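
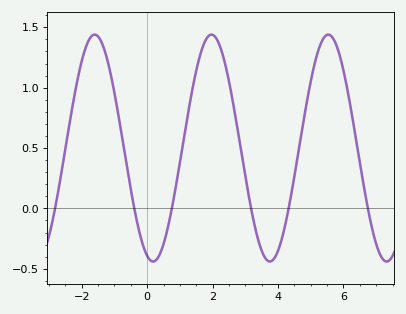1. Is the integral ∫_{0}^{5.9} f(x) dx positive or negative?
positive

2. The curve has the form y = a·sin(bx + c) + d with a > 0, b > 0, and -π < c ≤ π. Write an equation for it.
y = 0.94sin(1.76x - 1.89) + 0.5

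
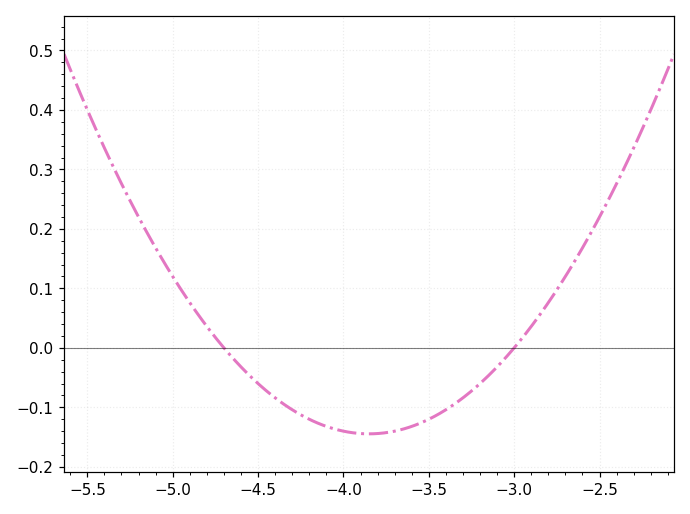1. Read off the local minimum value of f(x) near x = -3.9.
-0.14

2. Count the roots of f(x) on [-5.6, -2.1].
2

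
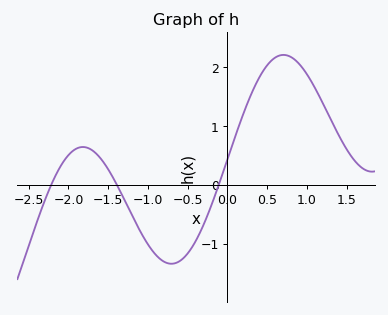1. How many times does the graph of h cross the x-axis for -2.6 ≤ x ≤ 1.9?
3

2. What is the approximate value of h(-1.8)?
0.6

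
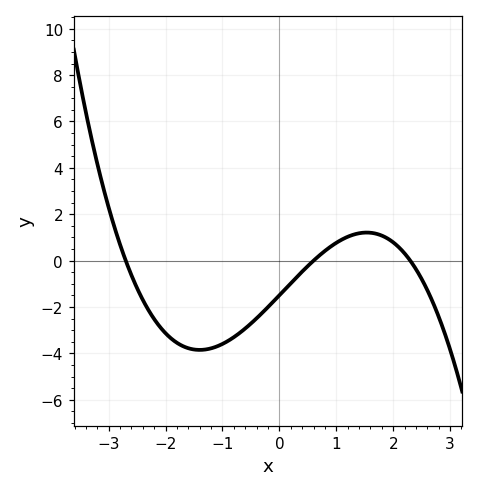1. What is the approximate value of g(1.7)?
1.2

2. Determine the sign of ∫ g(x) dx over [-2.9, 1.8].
negative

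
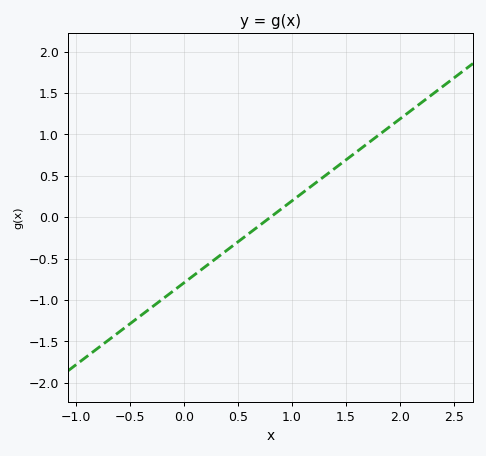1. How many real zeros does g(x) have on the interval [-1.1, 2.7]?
1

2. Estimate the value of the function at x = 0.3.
-0.5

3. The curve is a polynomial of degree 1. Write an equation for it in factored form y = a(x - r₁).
y = 0.99(x - 0.8)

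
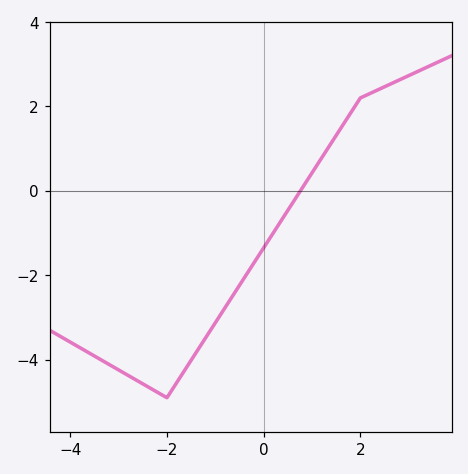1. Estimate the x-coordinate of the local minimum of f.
-2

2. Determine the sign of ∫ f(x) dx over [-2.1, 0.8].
negative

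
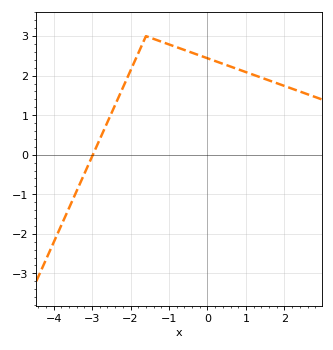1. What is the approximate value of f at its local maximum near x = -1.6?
3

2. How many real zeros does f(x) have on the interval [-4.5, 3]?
1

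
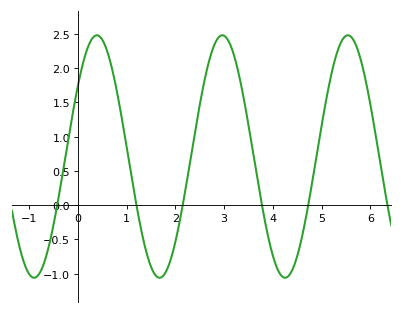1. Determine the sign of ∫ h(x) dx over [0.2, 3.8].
positive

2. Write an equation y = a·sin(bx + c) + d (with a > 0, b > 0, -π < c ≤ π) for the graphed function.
y = 1.77sin(2.44x + 0.62) + 0.71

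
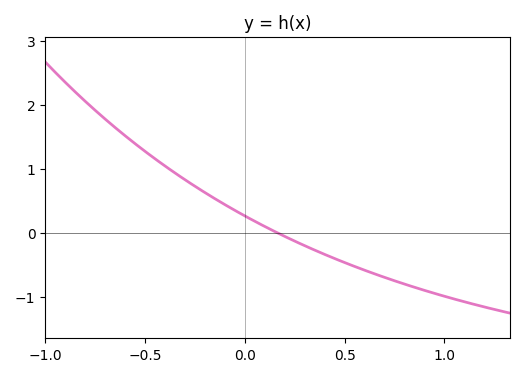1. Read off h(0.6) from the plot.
-0.6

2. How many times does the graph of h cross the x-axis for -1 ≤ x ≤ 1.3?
1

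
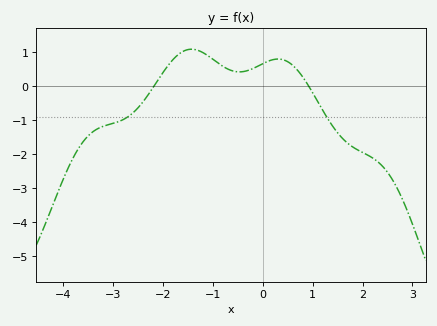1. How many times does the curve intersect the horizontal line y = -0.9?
2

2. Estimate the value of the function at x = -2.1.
0.2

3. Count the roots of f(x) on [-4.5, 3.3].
2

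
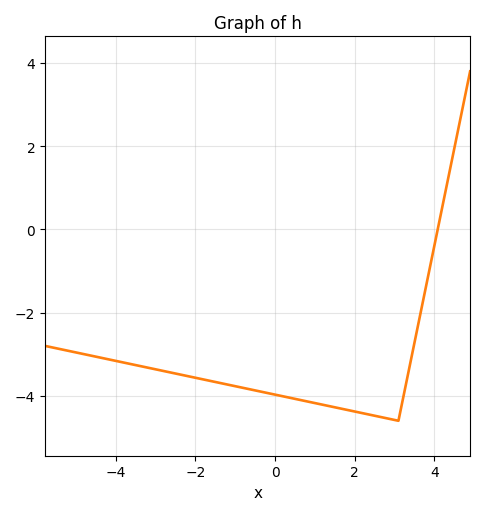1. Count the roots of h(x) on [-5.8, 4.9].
1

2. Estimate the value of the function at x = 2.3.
-4.4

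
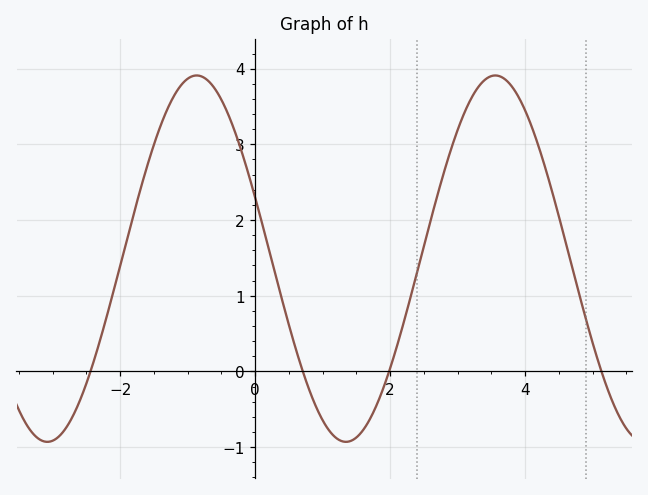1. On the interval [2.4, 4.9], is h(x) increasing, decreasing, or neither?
neither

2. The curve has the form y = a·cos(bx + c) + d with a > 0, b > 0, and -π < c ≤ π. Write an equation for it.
y = 2.42cos(1.42x + 1.23) + 1.49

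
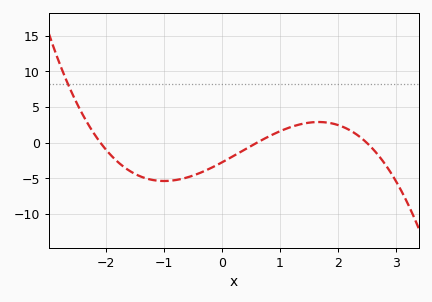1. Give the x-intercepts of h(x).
-2.1, 0.6, 2.5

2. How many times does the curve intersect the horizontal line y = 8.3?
1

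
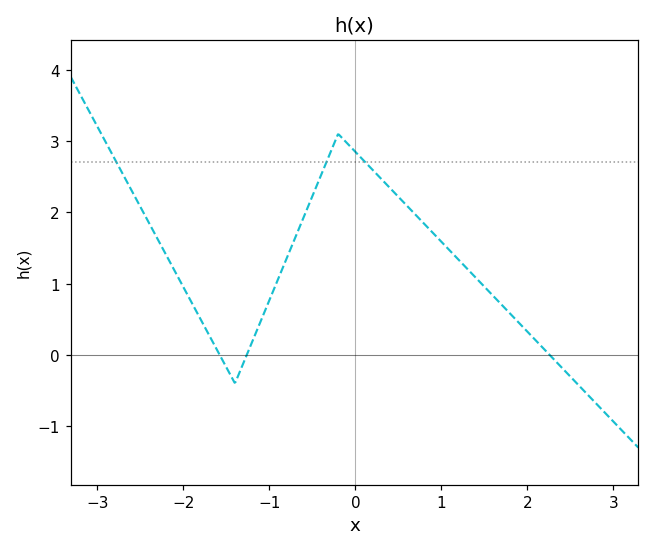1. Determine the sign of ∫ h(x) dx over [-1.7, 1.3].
positive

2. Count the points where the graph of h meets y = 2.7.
3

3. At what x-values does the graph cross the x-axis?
-1.6, -1.3, 2.3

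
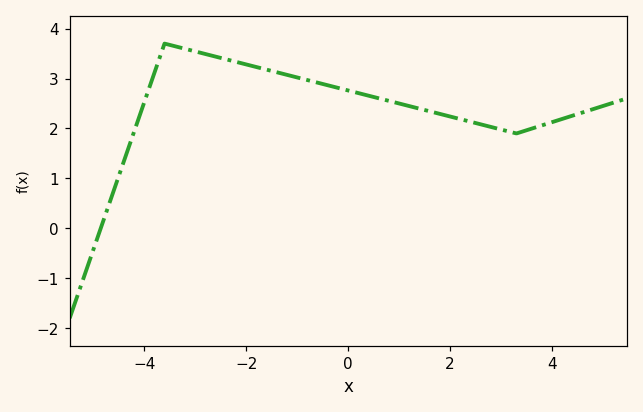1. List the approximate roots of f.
-4.85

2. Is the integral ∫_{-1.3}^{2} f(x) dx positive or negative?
positive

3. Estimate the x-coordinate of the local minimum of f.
3.3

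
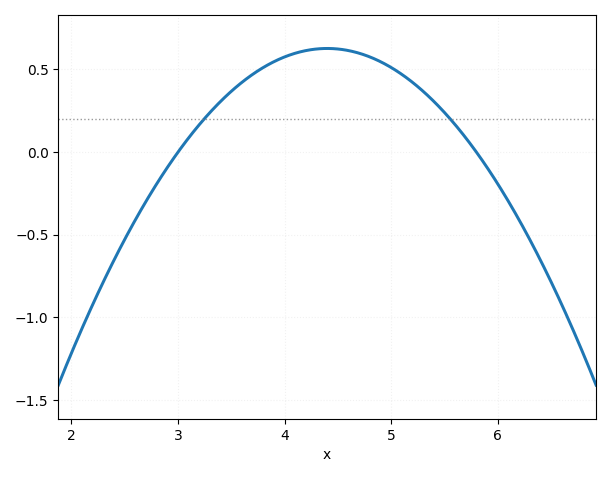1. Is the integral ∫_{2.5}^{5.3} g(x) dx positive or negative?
positive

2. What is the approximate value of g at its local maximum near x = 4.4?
0.627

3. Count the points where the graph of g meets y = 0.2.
2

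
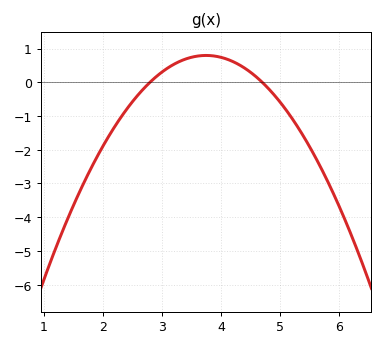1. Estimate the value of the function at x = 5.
-0.581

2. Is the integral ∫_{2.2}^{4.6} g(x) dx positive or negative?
positive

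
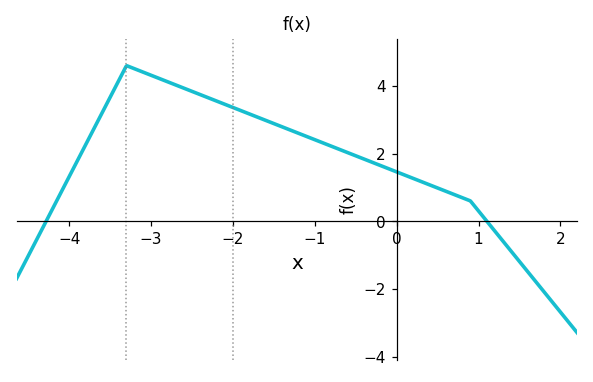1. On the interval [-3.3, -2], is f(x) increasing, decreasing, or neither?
decreasing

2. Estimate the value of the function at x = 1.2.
-0.2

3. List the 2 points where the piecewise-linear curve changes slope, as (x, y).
(-3.3, 4.6); (0.9, 0.6)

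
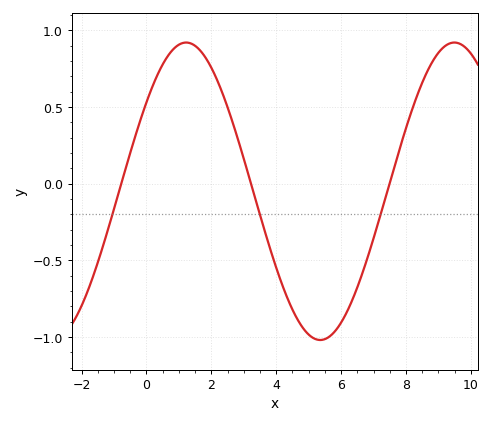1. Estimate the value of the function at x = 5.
-1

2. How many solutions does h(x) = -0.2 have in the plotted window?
3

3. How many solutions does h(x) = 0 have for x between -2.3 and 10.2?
3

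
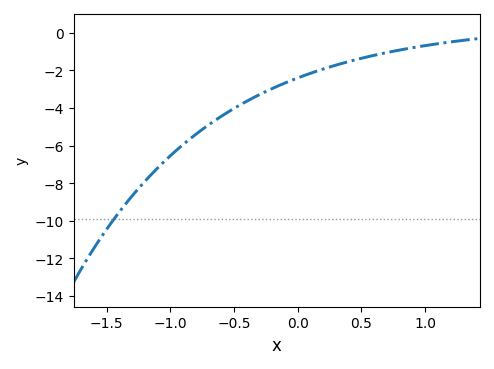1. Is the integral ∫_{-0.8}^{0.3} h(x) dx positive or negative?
negative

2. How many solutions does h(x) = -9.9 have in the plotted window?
1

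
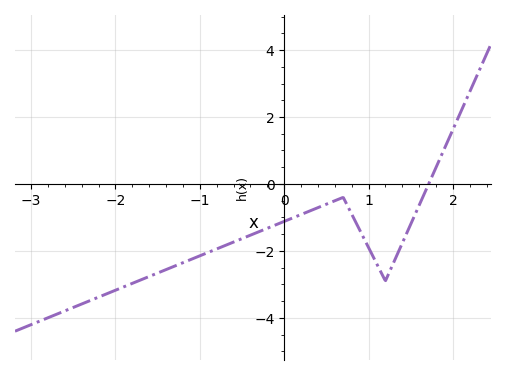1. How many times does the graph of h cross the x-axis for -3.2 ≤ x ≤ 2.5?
1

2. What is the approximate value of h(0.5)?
-0.606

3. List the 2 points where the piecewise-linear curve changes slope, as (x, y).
(0.7, -0.4); (1.2, -2.9)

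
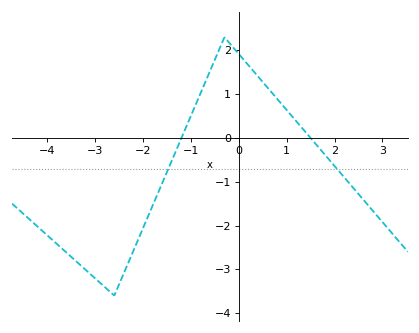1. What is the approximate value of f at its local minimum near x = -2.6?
-3.6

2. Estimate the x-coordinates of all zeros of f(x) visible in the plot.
-1.2, 1.4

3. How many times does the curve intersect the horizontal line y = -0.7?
2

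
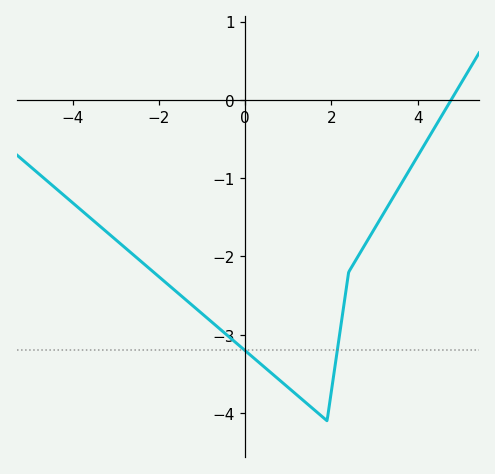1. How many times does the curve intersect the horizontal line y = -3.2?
2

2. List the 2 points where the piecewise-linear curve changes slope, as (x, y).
(1.9, -4.1); (2.4, -2.2)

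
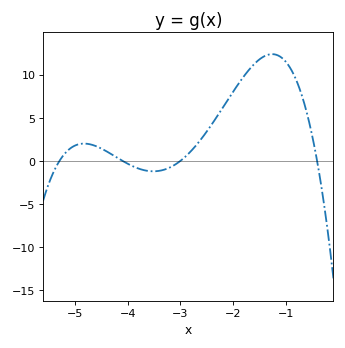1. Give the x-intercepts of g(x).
-5.3, -4.1, -3, -0.4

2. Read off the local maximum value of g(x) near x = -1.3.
12.4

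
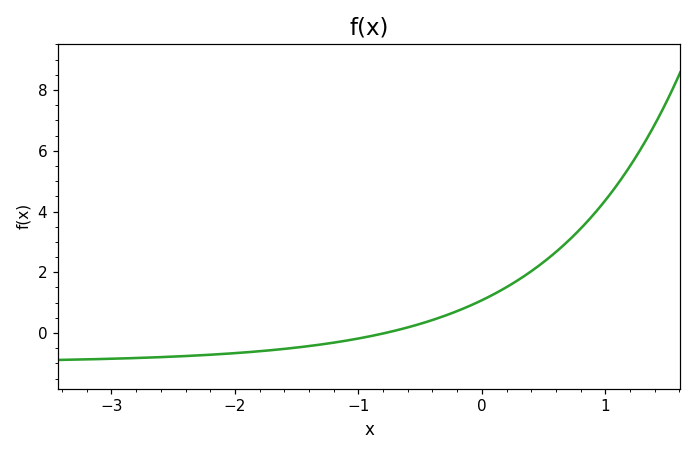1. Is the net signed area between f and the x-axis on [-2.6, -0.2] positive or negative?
negative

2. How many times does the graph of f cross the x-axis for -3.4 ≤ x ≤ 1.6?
1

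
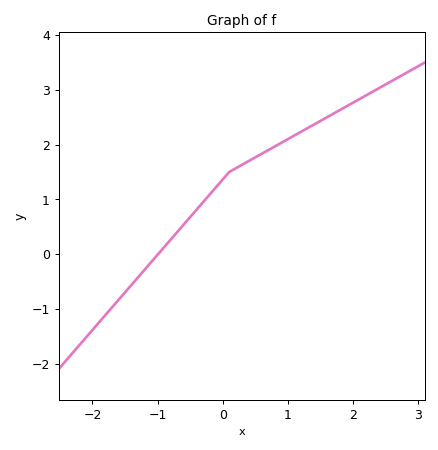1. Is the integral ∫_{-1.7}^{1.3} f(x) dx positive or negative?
positive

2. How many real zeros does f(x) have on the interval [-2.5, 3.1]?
1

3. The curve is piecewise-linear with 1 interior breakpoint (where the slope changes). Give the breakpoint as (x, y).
(0.1, 1.5)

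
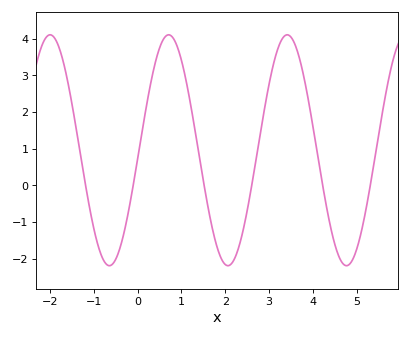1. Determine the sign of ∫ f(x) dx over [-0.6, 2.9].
positive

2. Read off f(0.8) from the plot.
4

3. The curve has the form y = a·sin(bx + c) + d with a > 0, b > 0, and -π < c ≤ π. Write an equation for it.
y = 3.15sin(2.3x - 0.07) + 0.96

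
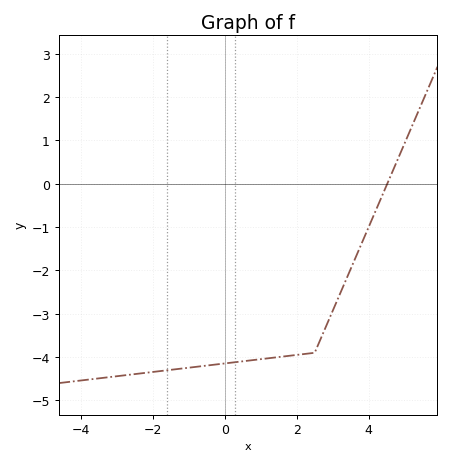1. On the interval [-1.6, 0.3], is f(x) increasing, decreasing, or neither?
increasing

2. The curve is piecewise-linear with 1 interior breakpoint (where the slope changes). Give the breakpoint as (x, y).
(2.5, -3.9)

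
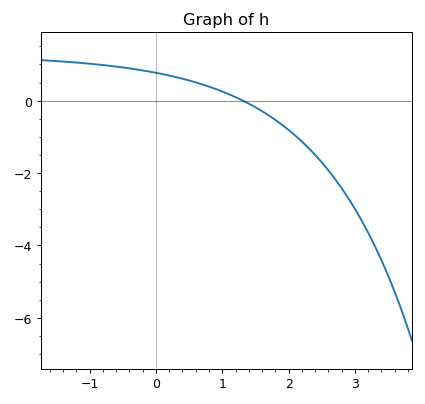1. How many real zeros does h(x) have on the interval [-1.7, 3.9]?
1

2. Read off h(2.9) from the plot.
-2.69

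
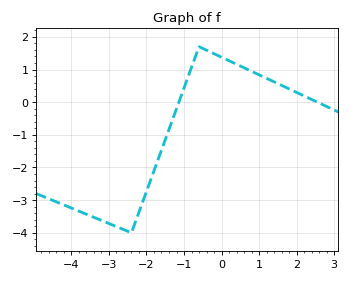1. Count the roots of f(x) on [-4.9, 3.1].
2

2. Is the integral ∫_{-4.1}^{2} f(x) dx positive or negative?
negative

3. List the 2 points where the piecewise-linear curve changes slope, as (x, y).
(-2.4, -4); (-0.6, 1.7)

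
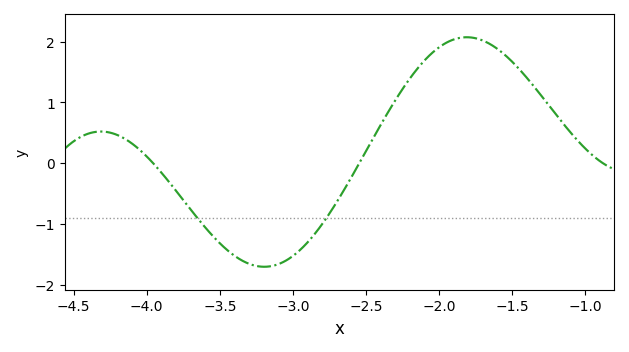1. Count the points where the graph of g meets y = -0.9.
2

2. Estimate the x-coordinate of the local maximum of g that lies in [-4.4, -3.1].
-4.3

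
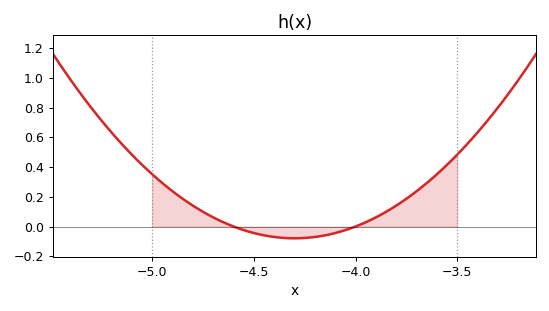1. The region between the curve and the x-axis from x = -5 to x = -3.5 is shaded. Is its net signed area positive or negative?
positive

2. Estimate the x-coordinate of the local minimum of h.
-4.3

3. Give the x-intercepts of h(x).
-4.6, -4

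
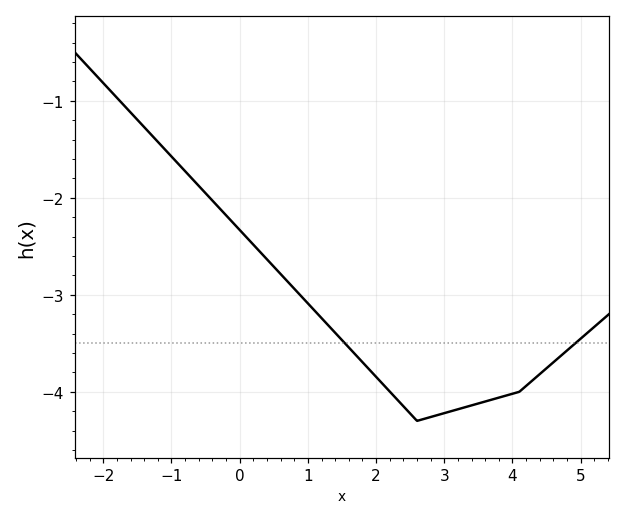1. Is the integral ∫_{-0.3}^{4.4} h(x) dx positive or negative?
negative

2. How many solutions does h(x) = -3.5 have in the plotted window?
2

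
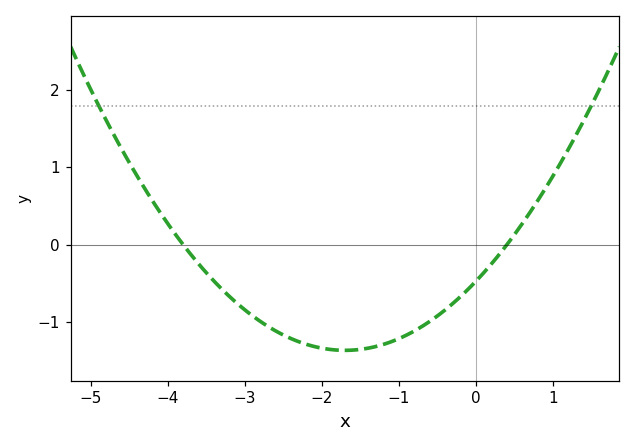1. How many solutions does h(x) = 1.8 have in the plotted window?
2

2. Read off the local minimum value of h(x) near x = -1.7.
-1.37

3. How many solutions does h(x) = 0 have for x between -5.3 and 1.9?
2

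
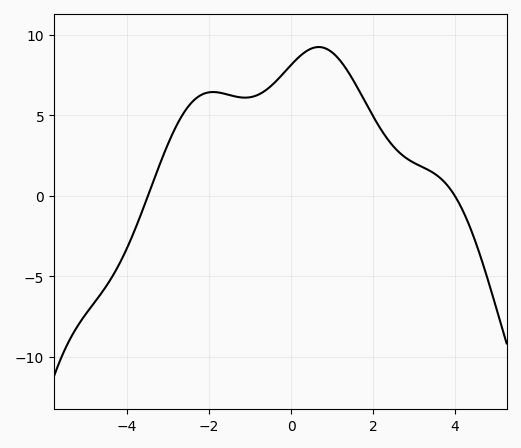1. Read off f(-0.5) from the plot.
7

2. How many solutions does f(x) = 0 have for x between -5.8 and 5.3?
2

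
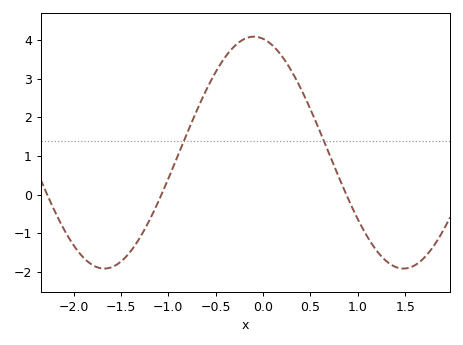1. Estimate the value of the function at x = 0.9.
-0.1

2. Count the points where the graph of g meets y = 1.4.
2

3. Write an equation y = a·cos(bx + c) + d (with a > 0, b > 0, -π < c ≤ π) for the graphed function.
y = 3cos(2x + 0.19) + 1.09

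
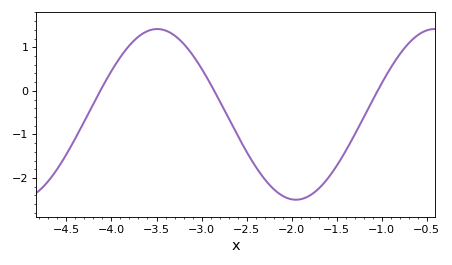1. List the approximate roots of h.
-4.1, -2.9, -1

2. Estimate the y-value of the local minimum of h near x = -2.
-2.5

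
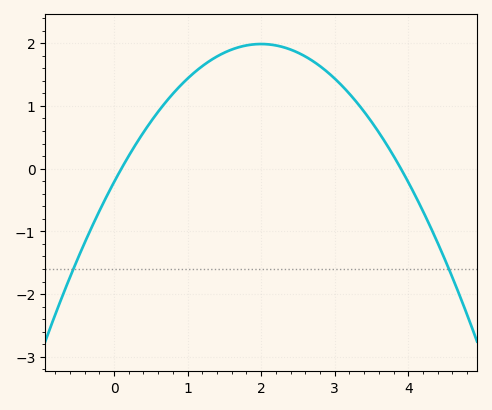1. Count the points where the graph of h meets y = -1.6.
2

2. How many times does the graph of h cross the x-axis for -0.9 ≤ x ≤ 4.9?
2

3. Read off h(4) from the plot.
-0.215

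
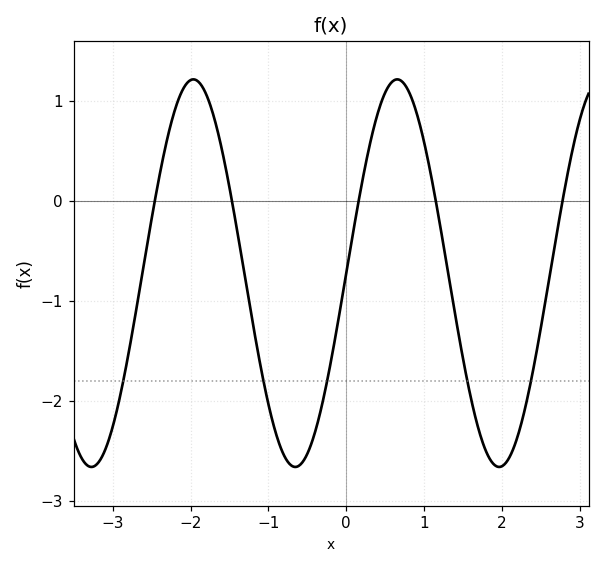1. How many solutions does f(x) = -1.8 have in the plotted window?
5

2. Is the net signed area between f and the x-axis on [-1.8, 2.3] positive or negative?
negative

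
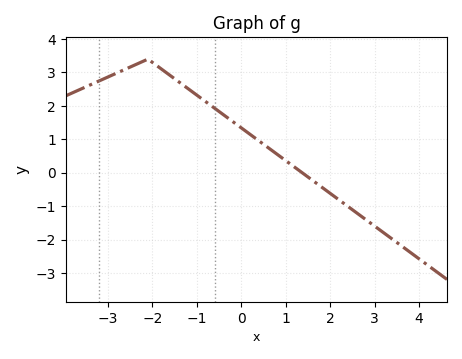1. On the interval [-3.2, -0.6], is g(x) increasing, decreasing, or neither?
neither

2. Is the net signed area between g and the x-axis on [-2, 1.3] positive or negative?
positive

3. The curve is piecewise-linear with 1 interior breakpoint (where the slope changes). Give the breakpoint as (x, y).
(-2.1, 3.4)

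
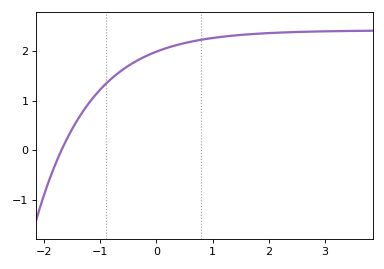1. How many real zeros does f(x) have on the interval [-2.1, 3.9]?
1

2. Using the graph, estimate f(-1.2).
1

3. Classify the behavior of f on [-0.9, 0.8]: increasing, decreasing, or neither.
increasing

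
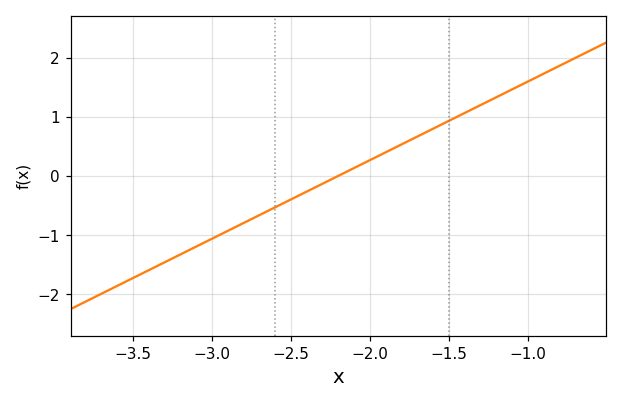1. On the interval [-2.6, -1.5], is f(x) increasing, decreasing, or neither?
increasing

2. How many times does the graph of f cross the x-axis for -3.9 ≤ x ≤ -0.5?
1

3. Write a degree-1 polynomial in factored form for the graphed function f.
y = 1.33(x + 2.2)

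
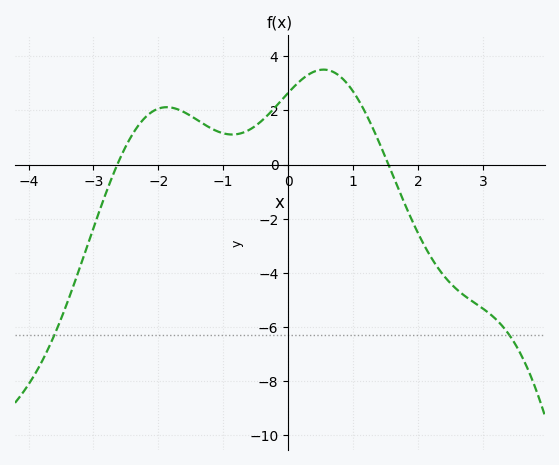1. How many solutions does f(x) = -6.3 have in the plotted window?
2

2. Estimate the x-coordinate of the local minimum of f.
-0.8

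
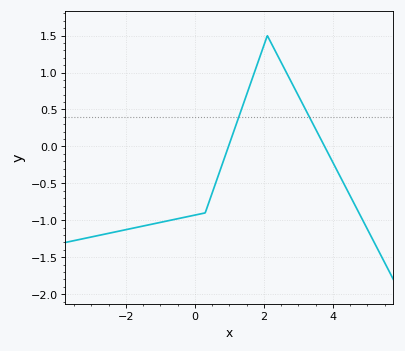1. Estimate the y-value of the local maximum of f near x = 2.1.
1.5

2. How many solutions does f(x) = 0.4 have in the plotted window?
2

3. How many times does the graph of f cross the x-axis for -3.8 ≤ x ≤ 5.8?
2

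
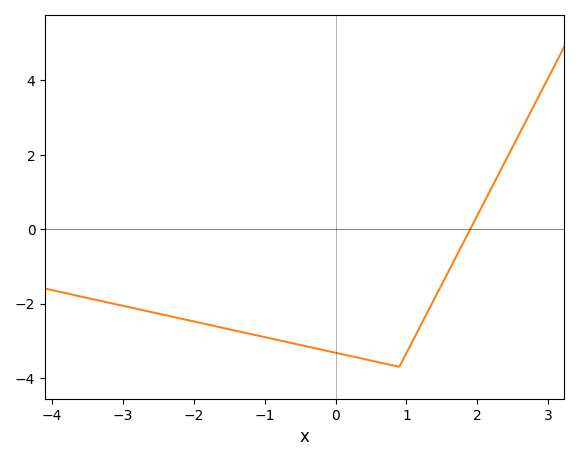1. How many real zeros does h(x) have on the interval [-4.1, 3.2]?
1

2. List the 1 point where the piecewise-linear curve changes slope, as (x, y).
(0.9, -3.7)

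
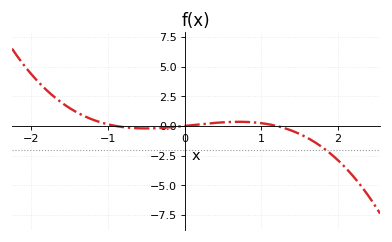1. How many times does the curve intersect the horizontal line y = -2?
1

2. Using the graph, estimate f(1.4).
-0.399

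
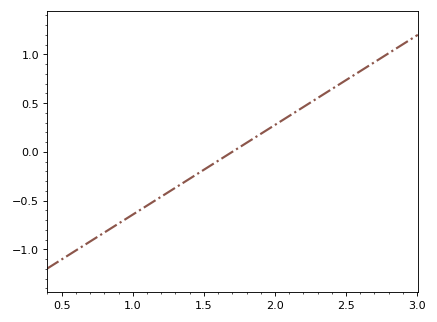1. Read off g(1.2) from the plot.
-0.45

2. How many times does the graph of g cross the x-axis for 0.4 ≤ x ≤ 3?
1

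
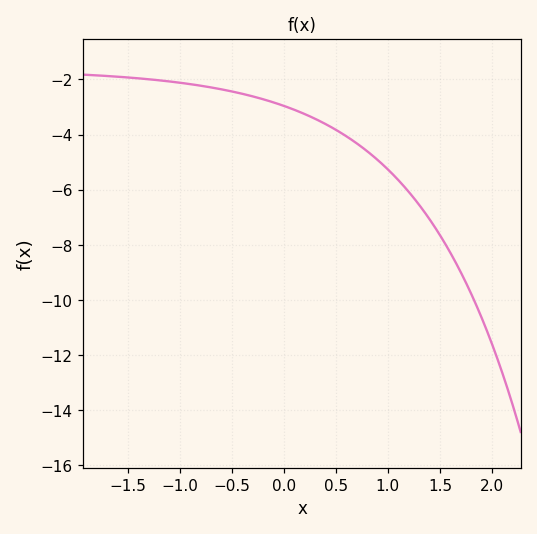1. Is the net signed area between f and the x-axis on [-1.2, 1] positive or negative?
negative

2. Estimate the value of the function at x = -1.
-2.2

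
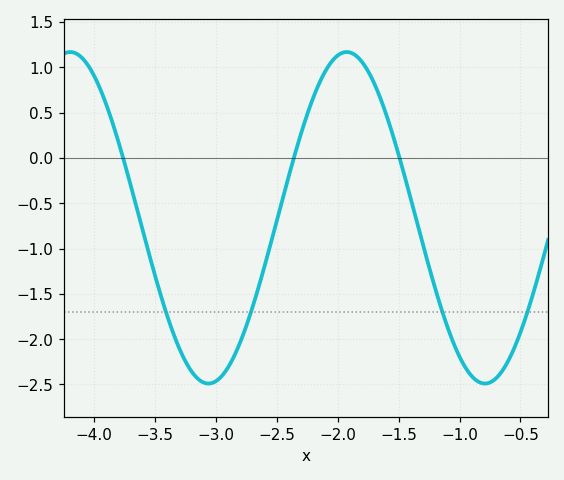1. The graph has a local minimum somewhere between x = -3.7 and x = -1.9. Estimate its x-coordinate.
-3.1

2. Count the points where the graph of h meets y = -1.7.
4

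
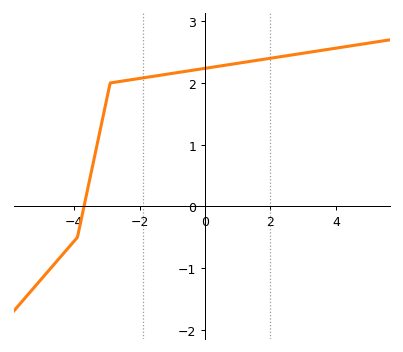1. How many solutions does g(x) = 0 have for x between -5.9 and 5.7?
1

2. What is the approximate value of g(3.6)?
2.53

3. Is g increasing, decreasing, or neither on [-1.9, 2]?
increasing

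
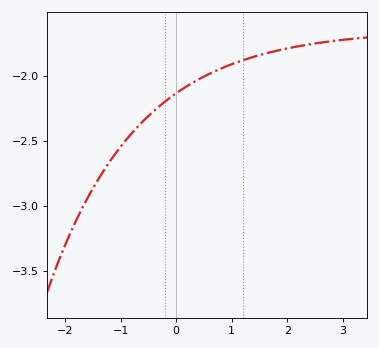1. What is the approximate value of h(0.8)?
-1.94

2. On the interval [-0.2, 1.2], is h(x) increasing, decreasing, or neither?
increasing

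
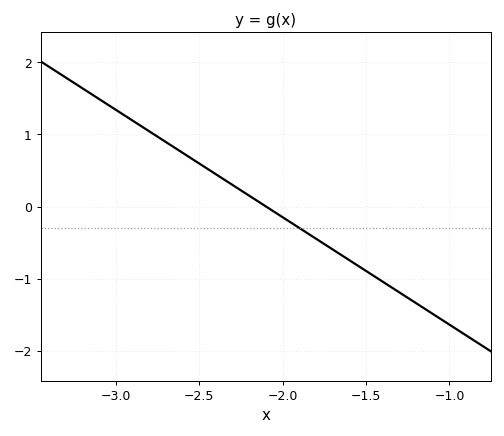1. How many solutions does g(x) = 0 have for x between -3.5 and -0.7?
1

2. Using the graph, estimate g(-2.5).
0.596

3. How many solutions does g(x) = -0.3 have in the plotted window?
1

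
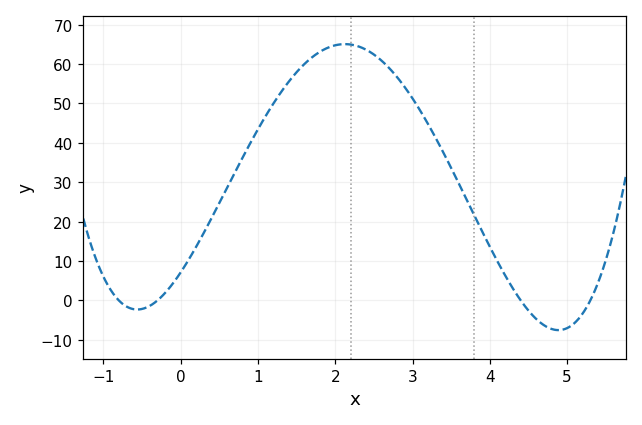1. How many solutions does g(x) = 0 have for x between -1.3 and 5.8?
4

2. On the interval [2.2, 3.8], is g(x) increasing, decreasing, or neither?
decreasing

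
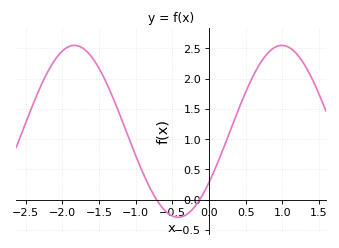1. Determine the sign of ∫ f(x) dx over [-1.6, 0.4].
positive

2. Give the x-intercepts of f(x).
-0.7, -0.1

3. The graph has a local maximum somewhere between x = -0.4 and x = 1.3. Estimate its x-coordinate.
1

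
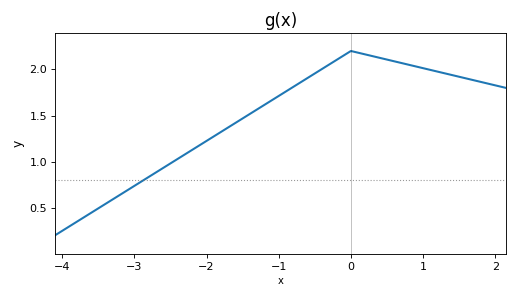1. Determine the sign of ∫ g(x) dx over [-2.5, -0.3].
positive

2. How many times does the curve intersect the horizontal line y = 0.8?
1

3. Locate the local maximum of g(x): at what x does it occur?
0.001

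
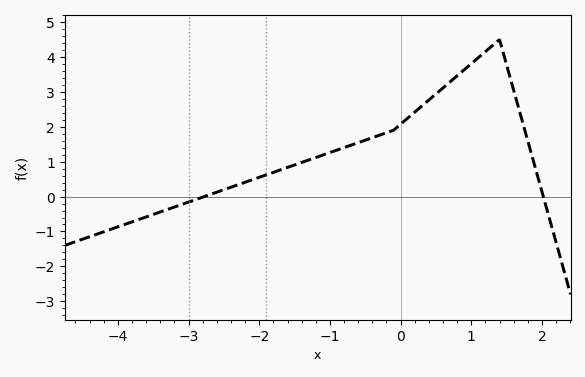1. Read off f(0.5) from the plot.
2.9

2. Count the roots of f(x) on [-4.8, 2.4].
2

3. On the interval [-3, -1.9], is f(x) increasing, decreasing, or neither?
increasing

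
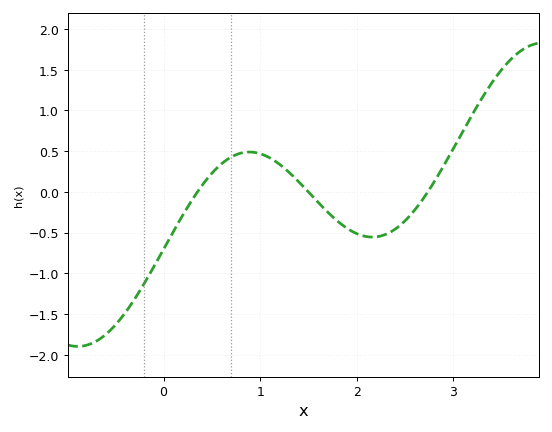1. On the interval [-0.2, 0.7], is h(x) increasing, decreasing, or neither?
increasing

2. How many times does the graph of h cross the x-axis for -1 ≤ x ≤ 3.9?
3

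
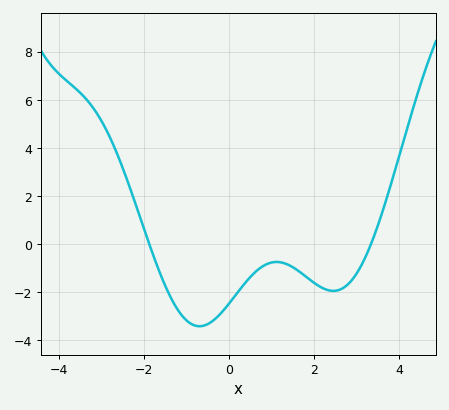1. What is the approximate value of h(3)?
-1.2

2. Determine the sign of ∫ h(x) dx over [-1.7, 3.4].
negative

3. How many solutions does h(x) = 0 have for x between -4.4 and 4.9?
2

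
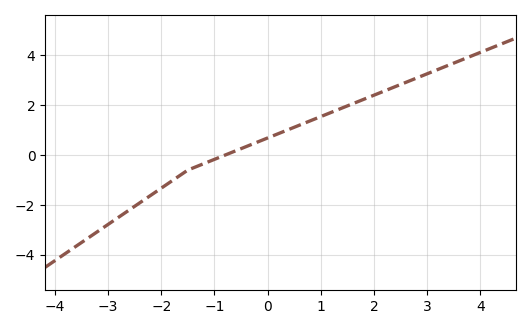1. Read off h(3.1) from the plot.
3.35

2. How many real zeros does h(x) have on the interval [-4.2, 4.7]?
1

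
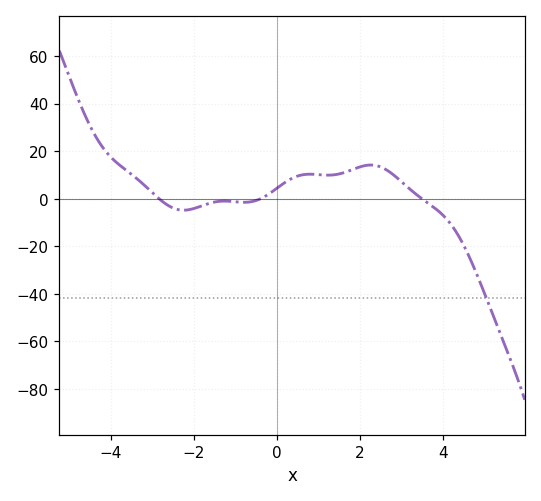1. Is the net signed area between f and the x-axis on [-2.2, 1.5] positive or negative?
positive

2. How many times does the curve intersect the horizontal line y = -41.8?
1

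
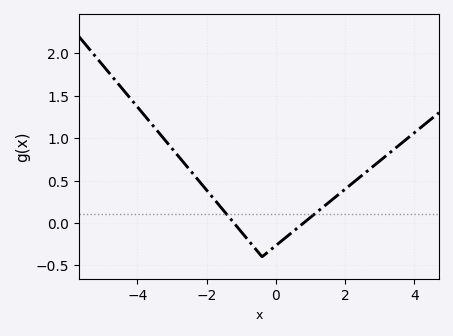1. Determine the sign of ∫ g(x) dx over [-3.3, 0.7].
positive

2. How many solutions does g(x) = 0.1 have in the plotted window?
2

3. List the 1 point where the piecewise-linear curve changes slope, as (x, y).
(-0.4, -0.4)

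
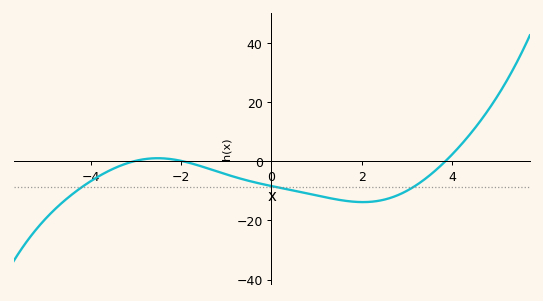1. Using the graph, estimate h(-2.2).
0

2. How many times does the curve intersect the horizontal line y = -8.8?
3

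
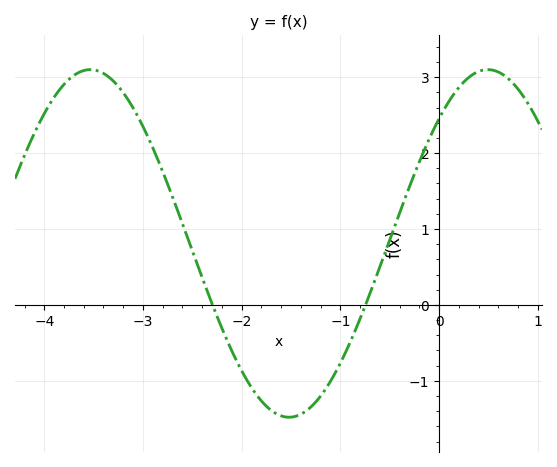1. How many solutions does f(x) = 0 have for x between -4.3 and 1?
2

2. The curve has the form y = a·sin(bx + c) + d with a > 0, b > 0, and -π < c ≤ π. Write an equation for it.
y = 2.29sin(1.56x + 0.8) + 0.81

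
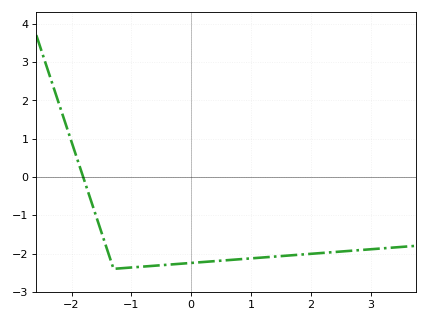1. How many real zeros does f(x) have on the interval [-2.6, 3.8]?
1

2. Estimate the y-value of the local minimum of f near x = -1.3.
-2.4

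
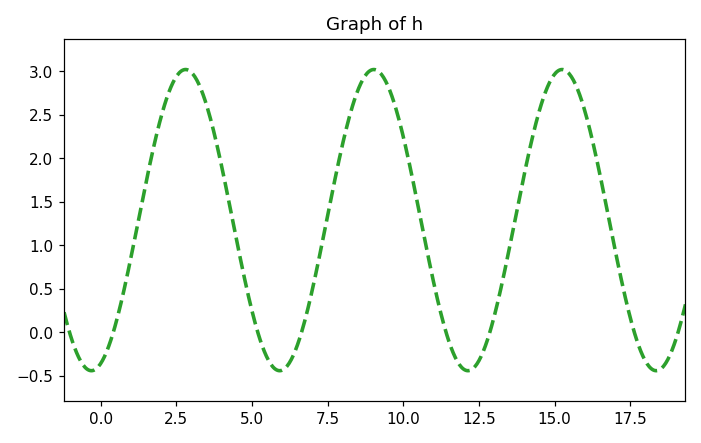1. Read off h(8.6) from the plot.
2.86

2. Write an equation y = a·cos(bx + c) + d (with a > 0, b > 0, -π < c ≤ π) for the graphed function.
y = 1.73cos(1.01x - 2.83) + 1.29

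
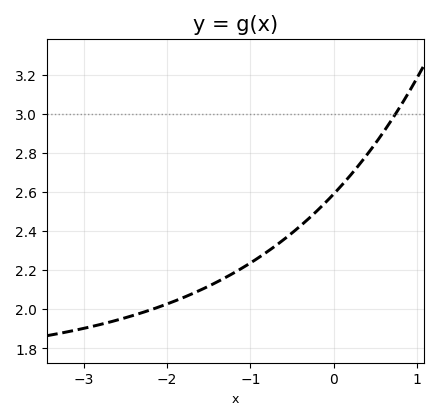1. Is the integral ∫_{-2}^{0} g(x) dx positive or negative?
positive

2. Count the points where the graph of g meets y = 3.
1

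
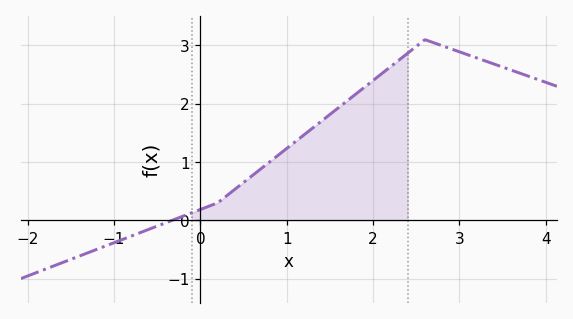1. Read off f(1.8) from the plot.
2.2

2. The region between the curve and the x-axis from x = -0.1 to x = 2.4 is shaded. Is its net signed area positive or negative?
positive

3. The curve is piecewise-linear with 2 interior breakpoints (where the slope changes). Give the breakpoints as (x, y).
(0.2, 0.3); (2.6, 3.1)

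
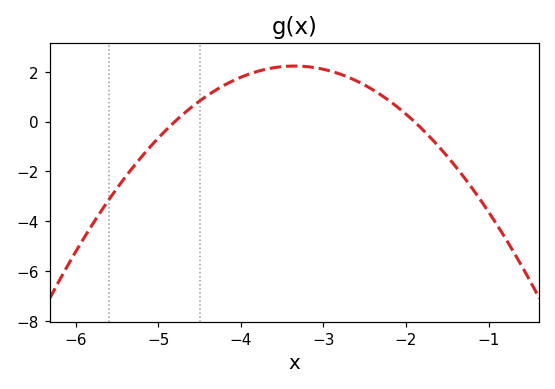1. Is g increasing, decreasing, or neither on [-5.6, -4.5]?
increasing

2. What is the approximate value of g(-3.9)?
1.91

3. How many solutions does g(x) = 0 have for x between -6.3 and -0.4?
2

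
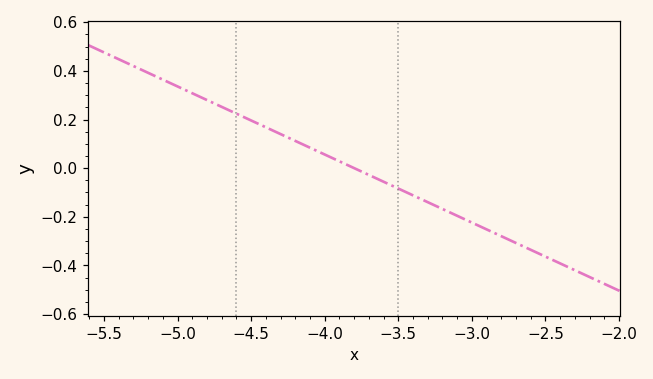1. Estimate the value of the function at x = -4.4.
0.16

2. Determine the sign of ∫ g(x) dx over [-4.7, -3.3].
positive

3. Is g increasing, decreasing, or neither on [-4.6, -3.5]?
decreasing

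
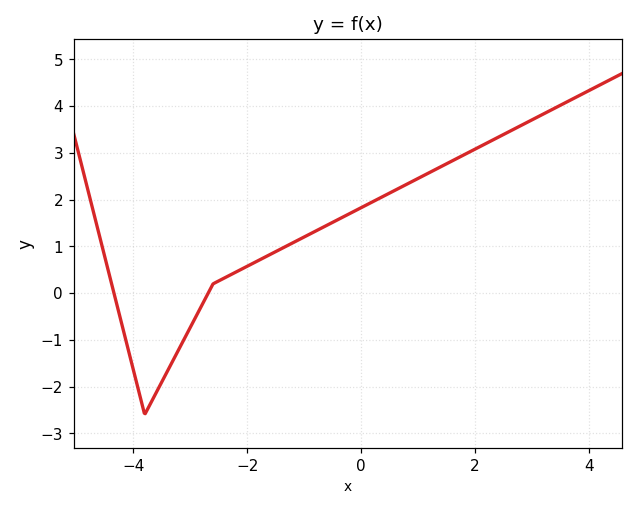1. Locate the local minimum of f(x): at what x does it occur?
-3.8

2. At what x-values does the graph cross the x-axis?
-4.34, -2.69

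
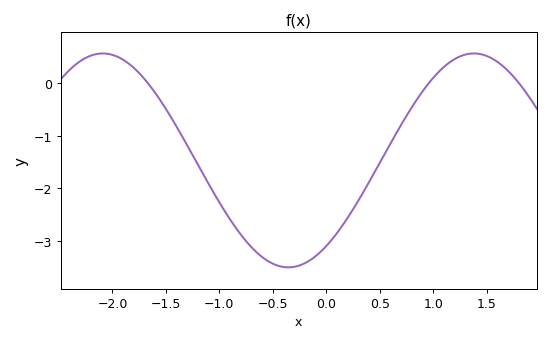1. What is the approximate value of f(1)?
0.096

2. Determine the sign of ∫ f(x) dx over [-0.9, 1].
negative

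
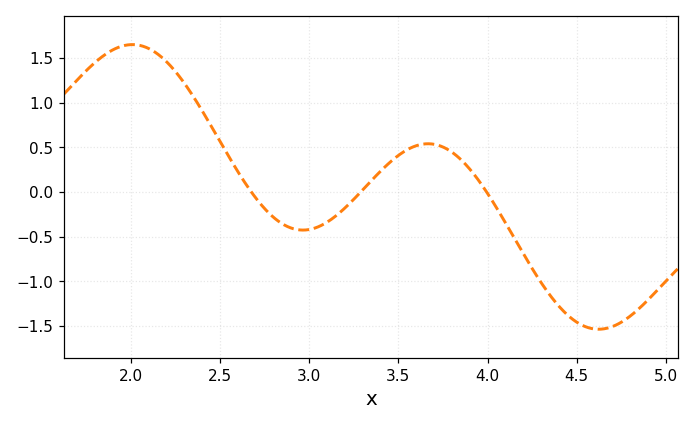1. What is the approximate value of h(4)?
0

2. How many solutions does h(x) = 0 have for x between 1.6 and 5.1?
3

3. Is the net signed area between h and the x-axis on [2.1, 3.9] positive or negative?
positive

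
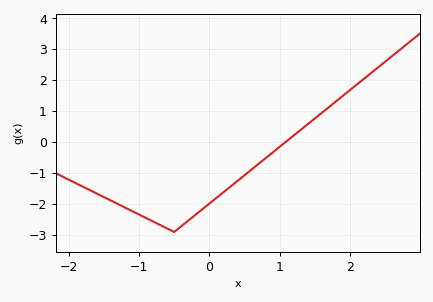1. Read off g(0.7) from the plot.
-0.7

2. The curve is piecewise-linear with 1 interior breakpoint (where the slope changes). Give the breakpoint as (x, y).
(-0.5, -2.9)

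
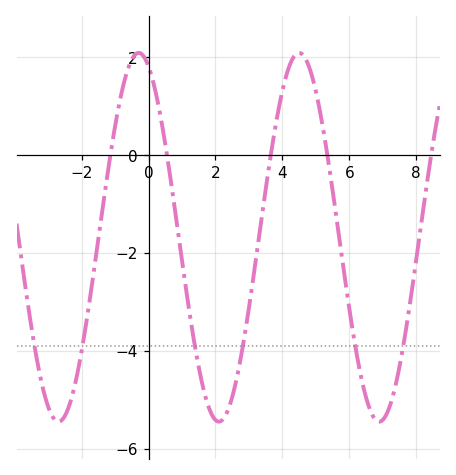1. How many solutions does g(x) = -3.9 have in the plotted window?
6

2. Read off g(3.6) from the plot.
-0.237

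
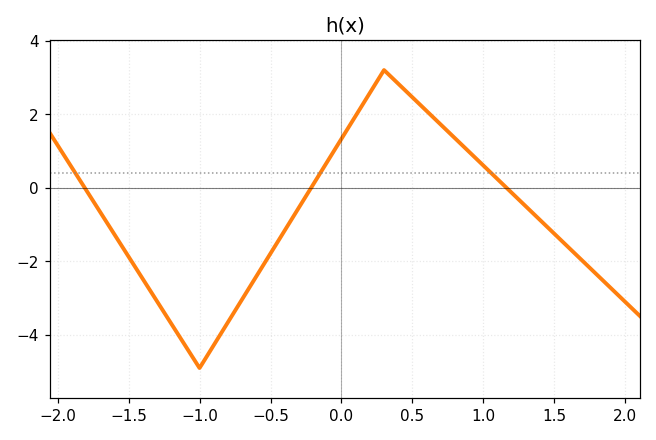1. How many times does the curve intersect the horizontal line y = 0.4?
3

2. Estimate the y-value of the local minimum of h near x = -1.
-4.9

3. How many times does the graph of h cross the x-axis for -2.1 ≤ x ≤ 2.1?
3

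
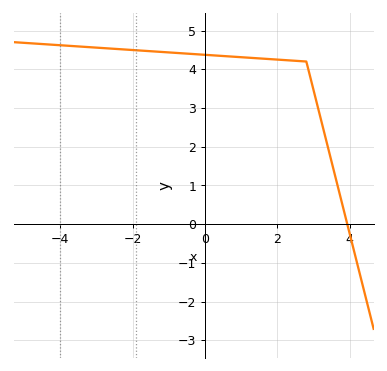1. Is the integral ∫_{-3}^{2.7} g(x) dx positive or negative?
positive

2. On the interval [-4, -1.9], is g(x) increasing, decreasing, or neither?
decreasing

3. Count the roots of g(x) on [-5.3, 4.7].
1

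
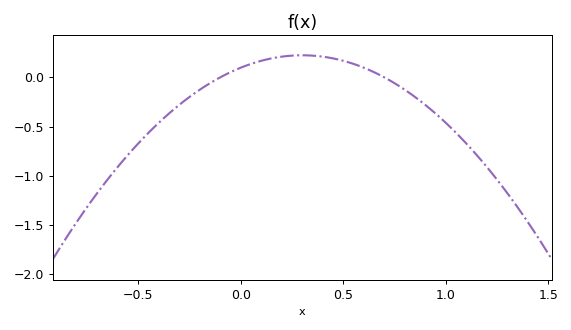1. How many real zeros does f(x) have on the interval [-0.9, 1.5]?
2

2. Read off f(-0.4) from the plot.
-0.45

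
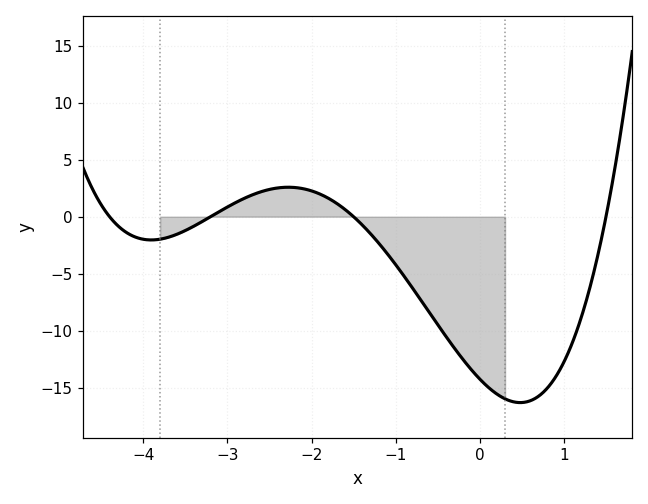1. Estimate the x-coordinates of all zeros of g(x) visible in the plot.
-4.4, -3.2, -1.5, 1.5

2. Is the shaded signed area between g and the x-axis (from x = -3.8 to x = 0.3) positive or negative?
negative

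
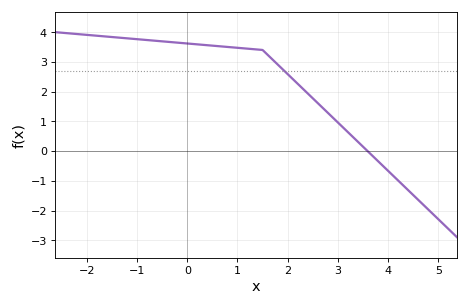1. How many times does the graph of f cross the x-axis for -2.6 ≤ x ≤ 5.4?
1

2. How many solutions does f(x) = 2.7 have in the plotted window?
1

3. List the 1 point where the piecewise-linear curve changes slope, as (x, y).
(1.5, 3.4)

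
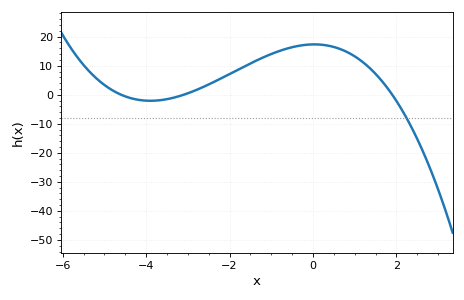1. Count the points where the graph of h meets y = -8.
1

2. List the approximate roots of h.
-4.6, -3.2, 1.8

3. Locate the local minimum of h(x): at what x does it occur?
-3.8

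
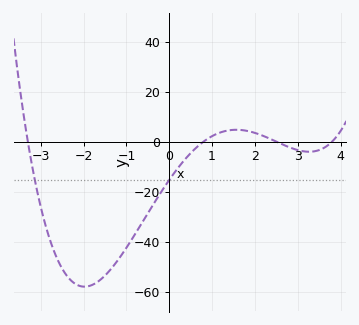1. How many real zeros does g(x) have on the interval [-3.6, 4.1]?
4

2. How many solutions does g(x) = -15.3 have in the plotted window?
2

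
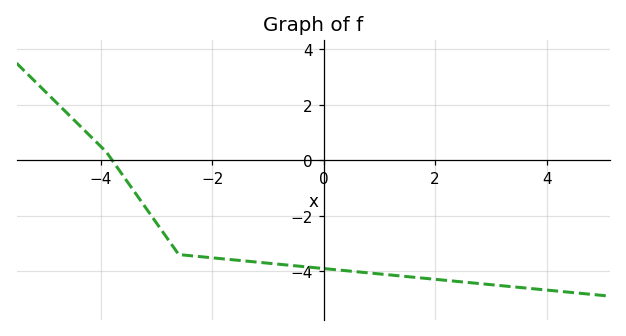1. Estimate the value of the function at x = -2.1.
-3.5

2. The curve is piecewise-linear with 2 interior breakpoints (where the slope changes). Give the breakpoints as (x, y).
(-3.9, 0.3); (-2.6, -3.4)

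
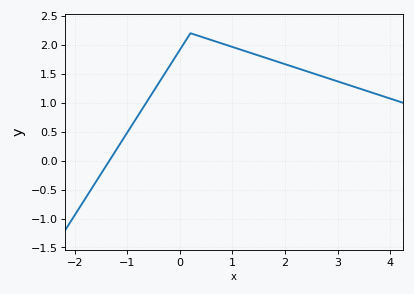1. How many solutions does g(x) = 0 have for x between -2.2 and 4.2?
1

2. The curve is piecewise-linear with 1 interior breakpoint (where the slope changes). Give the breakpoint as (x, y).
(0.2, 2.2)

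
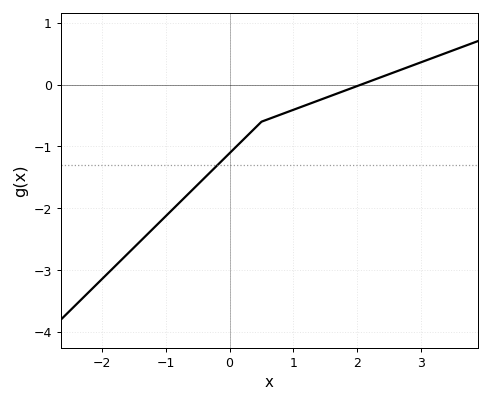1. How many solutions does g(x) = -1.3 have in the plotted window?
1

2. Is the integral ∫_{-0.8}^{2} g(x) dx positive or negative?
negative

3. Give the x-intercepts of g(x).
2.06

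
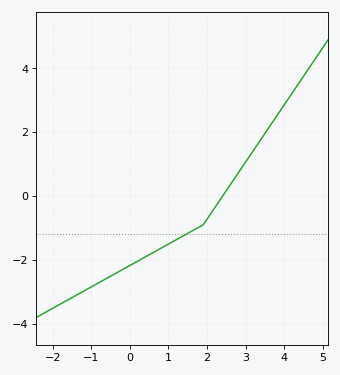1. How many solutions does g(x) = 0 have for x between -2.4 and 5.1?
1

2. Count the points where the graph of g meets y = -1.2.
1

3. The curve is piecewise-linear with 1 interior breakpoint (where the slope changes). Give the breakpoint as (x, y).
(1.9, -0.9)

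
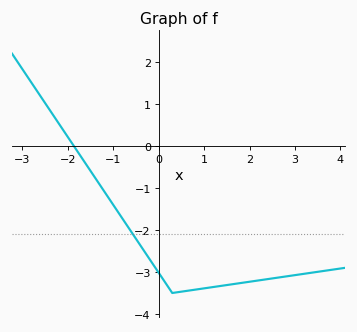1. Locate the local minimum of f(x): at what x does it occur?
0.303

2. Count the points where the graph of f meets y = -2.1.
1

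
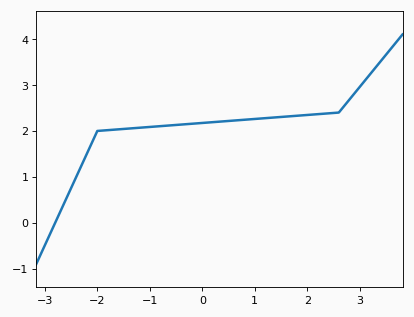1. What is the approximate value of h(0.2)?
2.2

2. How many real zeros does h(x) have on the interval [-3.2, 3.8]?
1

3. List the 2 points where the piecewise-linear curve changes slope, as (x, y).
(-2, 2); (2.6, 2.4)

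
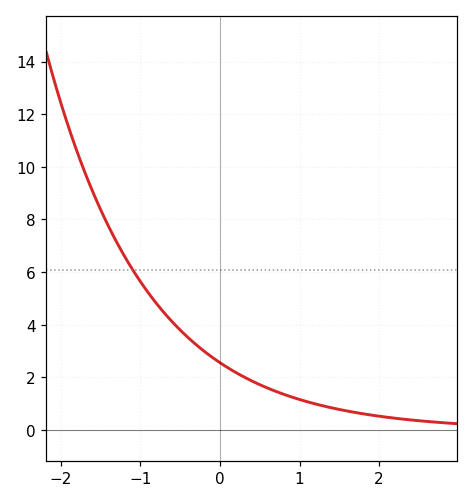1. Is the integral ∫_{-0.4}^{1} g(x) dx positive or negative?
positive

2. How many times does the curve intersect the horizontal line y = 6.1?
1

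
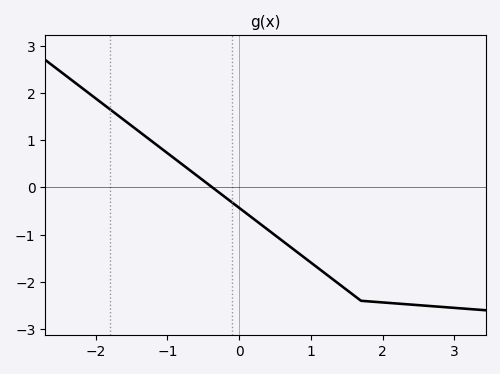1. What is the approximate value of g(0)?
-0.4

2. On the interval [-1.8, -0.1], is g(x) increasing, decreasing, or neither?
decreasing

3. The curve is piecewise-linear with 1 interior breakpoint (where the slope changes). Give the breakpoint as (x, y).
(1.7, -2.4)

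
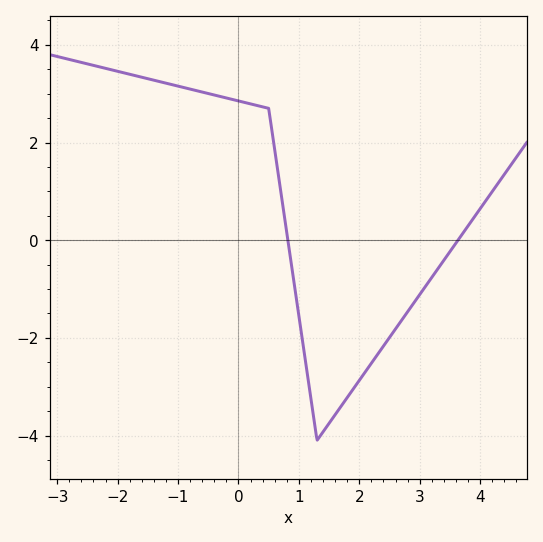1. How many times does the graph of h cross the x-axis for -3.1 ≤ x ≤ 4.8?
2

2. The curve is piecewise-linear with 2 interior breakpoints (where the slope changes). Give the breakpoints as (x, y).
(0.5, 2.7); (1.3, -4.1)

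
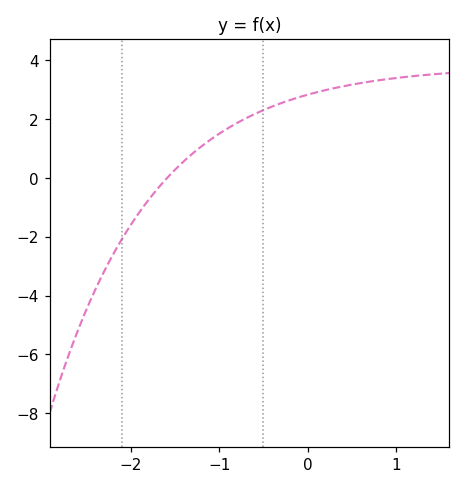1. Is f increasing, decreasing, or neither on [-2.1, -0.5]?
increasing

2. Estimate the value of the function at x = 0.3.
3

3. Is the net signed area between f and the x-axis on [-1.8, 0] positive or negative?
positive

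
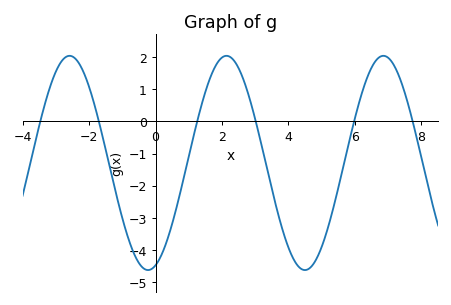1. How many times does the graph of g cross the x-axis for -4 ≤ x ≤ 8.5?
6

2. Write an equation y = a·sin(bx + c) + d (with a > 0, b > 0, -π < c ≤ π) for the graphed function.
y = 3.33sin(1.33x - 1.27) - 1.29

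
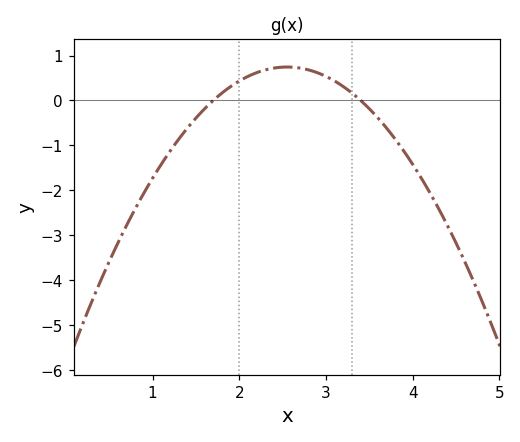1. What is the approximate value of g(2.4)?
0.7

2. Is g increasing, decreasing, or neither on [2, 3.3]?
neither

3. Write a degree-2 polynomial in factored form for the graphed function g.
y = -1.03(x - 1.7)(x - 3.4)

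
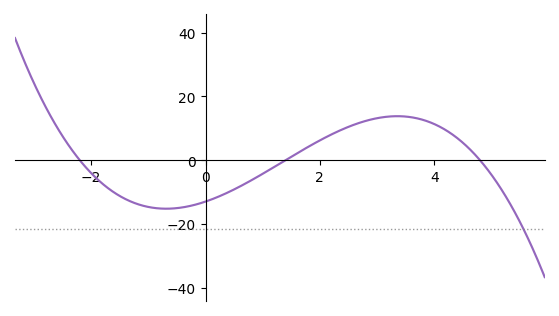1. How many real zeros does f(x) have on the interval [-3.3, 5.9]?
3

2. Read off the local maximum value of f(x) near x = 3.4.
14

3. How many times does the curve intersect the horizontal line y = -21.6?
1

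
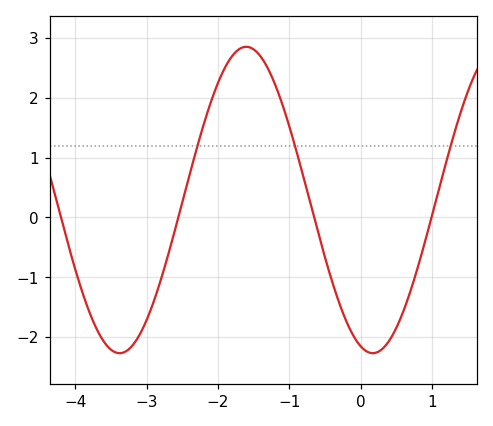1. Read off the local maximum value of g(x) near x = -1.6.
2.8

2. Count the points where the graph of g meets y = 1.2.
3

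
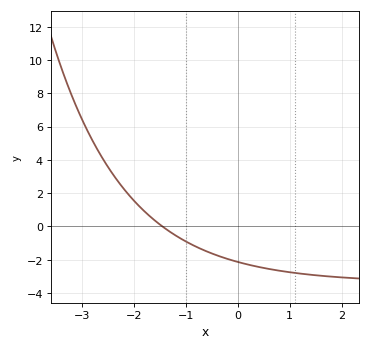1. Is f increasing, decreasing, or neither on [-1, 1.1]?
decreasing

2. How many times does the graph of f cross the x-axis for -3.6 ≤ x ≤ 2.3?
1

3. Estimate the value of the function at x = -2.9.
5.8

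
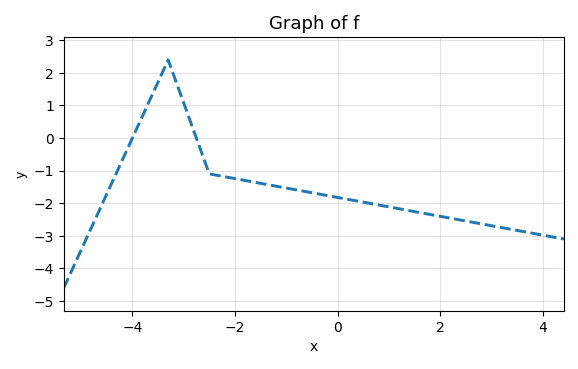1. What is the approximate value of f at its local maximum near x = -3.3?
2.39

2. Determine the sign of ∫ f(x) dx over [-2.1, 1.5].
negative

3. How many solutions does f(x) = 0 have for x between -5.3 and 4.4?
2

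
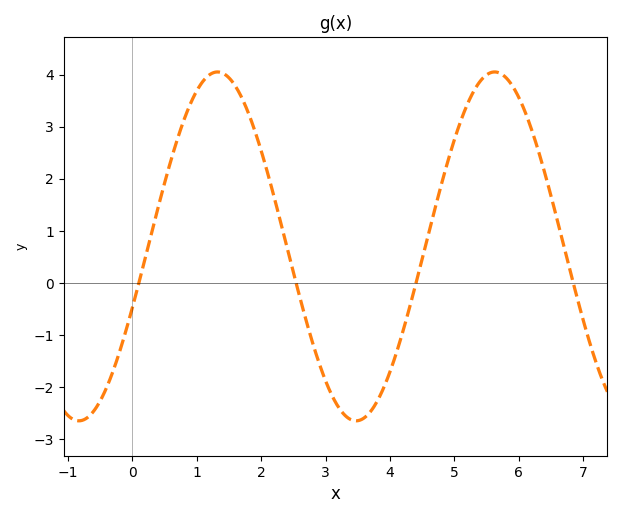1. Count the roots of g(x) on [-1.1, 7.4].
4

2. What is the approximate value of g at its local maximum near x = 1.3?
4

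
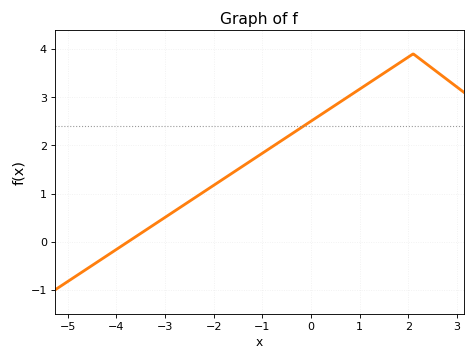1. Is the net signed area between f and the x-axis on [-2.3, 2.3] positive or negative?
positive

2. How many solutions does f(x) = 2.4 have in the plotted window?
1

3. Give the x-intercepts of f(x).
-3.8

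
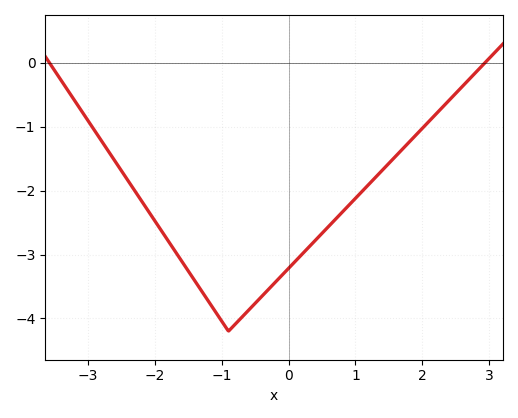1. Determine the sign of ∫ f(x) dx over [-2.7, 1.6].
negative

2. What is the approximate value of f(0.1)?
-3.11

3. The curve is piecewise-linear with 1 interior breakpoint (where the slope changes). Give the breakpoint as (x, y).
(-0.9, -4.2)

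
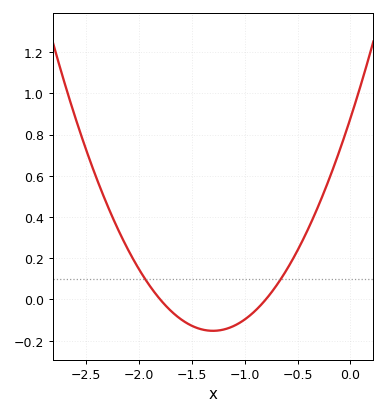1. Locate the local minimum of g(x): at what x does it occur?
-1.3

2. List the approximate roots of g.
-1.8, -0.8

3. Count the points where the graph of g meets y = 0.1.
2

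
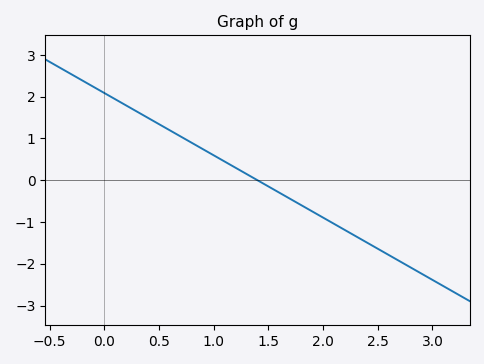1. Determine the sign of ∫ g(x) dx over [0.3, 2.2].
positive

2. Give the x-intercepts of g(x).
1.4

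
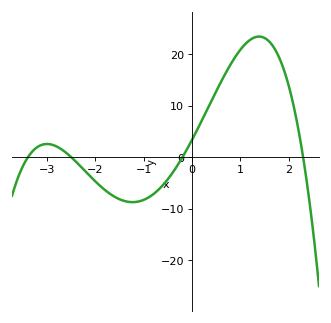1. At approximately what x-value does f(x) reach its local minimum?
-1.2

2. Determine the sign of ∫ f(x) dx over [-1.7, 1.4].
positive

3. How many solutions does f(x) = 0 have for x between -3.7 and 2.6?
4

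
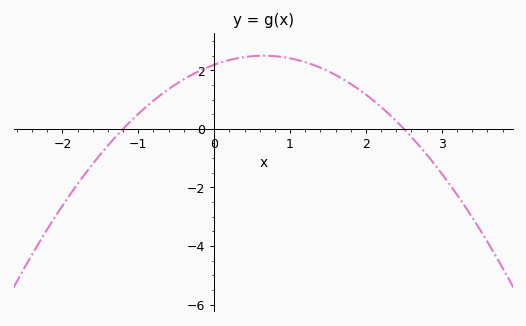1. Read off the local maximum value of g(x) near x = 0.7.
2.5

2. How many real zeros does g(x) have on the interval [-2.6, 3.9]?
2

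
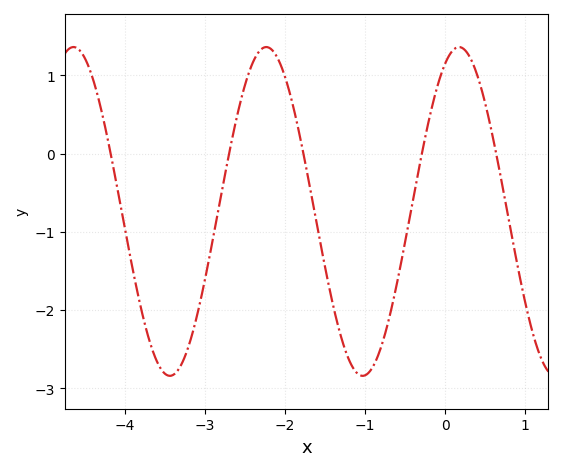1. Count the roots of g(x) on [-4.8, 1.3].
5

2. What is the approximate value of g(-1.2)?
-2.64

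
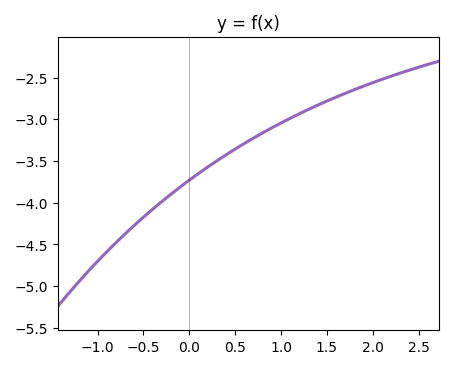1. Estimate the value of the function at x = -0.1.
-3.8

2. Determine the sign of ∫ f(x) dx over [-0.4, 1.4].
negative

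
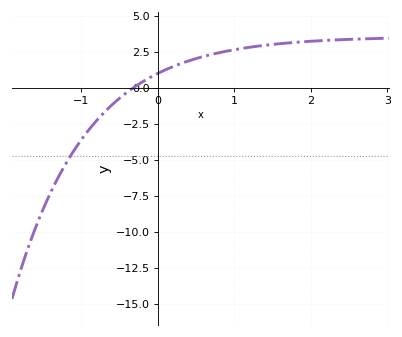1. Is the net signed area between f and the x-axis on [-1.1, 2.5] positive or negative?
positive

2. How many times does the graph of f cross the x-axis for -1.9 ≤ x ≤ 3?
1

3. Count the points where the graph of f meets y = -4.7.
1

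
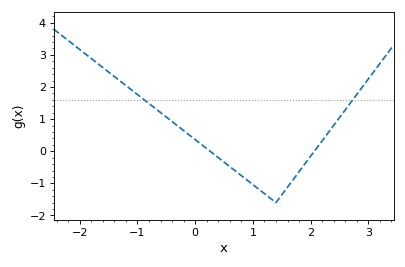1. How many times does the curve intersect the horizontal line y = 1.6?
2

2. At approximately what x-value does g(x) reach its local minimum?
1.4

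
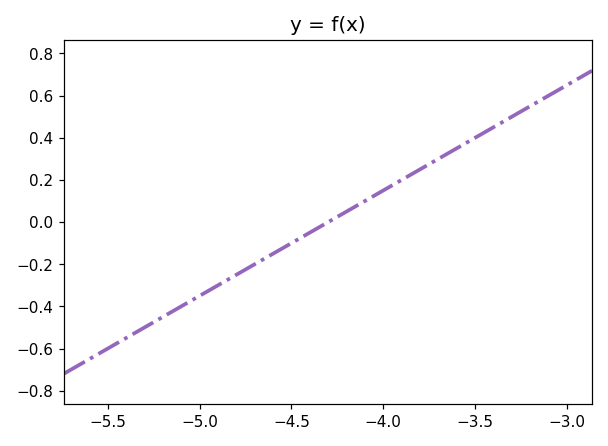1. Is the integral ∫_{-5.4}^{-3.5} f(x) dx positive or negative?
negative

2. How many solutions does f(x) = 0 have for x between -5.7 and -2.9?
1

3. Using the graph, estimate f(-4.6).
-0.14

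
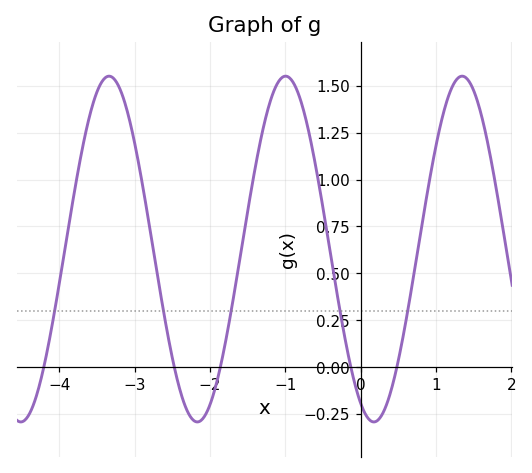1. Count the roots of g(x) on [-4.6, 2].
5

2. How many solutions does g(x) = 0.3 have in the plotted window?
5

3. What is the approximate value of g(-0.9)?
1.5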